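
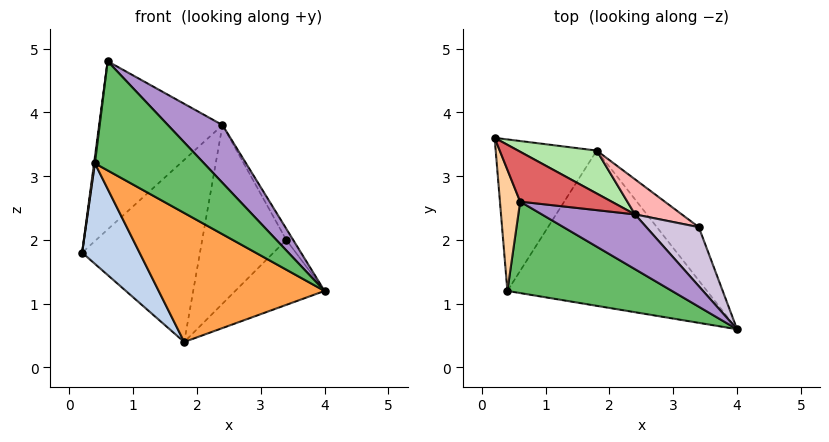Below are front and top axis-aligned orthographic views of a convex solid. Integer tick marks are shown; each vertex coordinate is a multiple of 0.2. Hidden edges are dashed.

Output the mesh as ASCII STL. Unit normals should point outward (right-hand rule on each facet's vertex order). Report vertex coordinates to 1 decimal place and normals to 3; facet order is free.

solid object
 facet normal 0.772 0.491 -0.404
  outer loop
   vertex 3.4 2.2 2.0
   vertex 4.0 0.6 1.2
   vertex 1.8 3.4 0.4
  endloop
 endfacet
 facet normal -0.624 -0.432 -0.651
  outer loop
   vertex 0.4 1.2 3.2
   vertex 0.2 3.6 1.8
   vertex 1.8 3.4 0.4
  endloop
 endfacet
 facet normal -0.471 -0.564 -0.678
  outer loop
   vertex 0.4 1.2 3.2
   vertex 1.8 3.4 0.4
   vertex 4.0 0.6 1.2
  endloop
 endfacet
 facet normal -0.992 -0.007 0.130
  outer loop
   vertex 0.4 1.2 3.2
   vertex 0.6 2.6 4.8
   vertex 0.2 3.6 1.8
  endloop
 endfacet
 facet normal 0.223 -0.747 0.626
  outer loop
   vertex 0.4 1.2 3.2
   vertex 4.0 0.6 1.2
   vertex 0.6 2.6 4.8
  endloop
 endfacet
 facet normal 0.307 0.926 0.218
  outer loop
   vertex 2.4 2.4 3.8
   vertex 1.8 3.4 0.4
   vertex 0.2 3.6 1.8
  endloop
 endfacet
 facet normal 0.256 0.927 0.275
  outer loop
   vertex 2.4 2.4 3.8
   vertex 0.2 3.6 1.8
   vertex 0.6 2.6 4.8
  endloop
 endfacet
 facet normal 0.477 0.862 0.169
  outer loop
   vertex 2.4 2.4 3.8
   vertex 3.4 2.2 2.0
   vertex 1.8 3.4 0.4
  endloop
 endfacet
 facet normal 0.289 -0.695 0.659
  outer loop
   vertex 2.4 2.4 3.8
   vertex 0.6 2.6 4.8
   vertex 4.0 0.6 1.2
  endloop
 endfacet
 facet normal 0.875 0.090 0.476
  outer loop
   vertex 2.4 2.4 3.8
   vertex 4.0 0.6 1.2
   vertex 3.4 2.2 2.0
  endloop
 endfacet
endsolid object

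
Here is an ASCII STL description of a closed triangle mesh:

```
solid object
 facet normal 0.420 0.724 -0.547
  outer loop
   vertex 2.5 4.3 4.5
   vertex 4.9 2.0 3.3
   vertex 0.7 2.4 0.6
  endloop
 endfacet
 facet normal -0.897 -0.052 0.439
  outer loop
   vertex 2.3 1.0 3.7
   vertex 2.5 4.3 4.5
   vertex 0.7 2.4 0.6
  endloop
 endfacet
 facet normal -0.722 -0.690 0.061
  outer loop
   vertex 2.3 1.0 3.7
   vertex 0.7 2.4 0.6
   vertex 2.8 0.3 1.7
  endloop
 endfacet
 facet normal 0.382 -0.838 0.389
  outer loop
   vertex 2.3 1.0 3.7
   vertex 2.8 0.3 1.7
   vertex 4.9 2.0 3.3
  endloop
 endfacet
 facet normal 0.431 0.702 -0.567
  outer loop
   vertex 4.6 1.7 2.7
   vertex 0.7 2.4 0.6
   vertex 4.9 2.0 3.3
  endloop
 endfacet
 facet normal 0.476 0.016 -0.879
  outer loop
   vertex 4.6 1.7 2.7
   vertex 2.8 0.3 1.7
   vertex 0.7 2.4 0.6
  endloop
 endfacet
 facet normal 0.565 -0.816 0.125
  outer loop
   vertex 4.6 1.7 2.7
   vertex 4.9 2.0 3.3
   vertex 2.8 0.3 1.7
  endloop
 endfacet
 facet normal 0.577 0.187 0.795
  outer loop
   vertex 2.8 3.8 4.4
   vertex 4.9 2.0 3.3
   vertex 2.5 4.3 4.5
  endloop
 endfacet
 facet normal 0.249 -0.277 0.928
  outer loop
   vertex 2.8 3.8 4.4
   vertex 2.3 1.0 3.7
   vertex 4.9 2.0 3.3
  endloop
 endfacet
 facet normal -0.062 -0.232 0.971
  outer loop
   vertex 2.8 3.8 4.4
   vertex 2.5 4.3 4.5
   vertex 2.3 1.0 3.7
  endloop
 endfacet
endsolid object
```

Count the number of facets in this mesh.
10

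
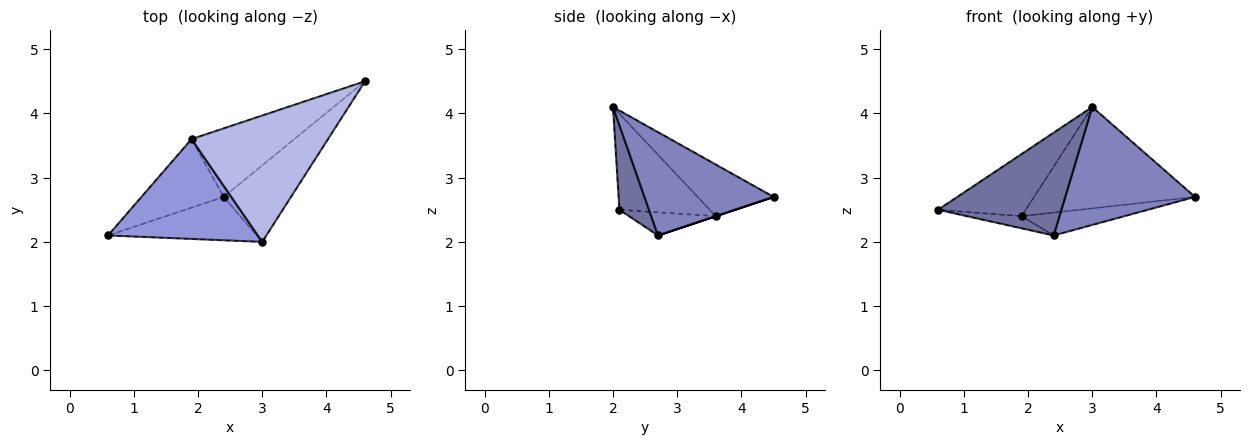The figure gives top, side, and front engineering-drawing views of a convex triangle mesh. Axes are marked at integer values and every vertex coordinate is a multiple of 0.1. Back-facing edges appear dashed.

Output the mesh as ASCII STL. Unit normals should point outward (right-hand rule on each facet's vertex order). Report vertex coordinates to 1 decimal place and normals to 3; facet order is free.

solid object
 facet normal 0.216 -0.900 -0.380
  outer loop
   vertex 2.4 2.7 2.1
   vertex 3.0 2.0 4.1
   vertex 0.6 2.1 2.5
  endloop
 endfacet
 facet normal 0.641 -0.644 -0.418
  outer loop
   vertex 2.4 2.7 2.1
   vertex 4.6 4.5 2.7
   vertex 3.0 2.0 4.1
  endloop
 endfacet
 facet normal -0.478 0.464 0.746
  outer loop
   vertex 1.9 3.6 2.4
   vertex 0.6 2.1 2.5
   vertex 3.0 2.0 4.1
  endloop
 endfacet
 facet normal -0.283 0.600 0.748
  outer loop
   vertex 1.9 3.6 2.4
   vertex 3.0 2.0 4.1
   vertex 4.6 4.5 2.7
  endloop
 endfacet
 facet normal -0.267 0.168 -0.949
  outer loop
   vertex 1.9 3.6 2.4
   vertex 2.4 2.7 2.1
   vertex 0.6 2.1 2.5
  endloop
 endfacet
 facet normal 0.000 0.316 -0.949
  outer loop
   vertex 1.9 3.6 2.4
   vertex 4.6 4.5 2.7
   vertex 2.4 2.7 2.1
  endloop
 endfacet
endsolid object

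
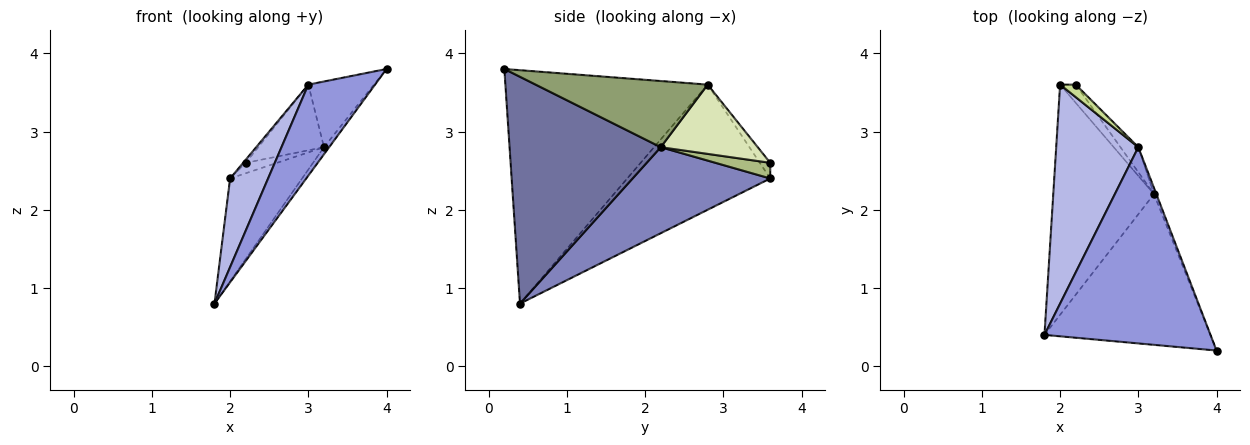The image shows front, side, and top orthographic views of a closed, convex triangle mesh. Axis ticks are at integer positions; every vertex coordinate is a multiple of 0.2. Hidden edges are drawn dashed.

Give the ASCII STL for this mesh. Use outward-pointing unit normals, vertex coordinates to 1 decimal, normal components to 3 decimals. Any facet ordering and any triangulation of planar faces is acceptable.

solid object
 facet normal 0.807 0.028 -0.590
  outer loop
   vertex 3.2 2.2 2.8
   vertex 4.0 0.2 3.8
   vertex 1.8 0.4 0.8
  endloop
 endfacet
 facet normal 0.615 0.322 -0.720
  outer loop
   vertex 3.2 2.2 2.8
   vertex 1.8 0.4 0.8
   vertex 2.0 3.6 2.4
  endloop
 endfacet
 facet normal -0.787 -0.260 0.560
  outer loop
   vertex 3.0 2.8 3.6
   vertex 1.8 0.4 0.8
   vertex 4.0 0.2 3.8
  endloop
 endfacet
 facet normal -0.816 -0.217 0.536
  outer loop
   vertex 3.0 2.8 3.6
   vertex 2.0 3.6 2.4
   vertex 1.8 0.4 0.8
  endloop
 endfacet
 facet normal 0.934 0.356 -0.034
  outer loop
   vertex 3.0 2.8 3.6
   vertex 4.0 0.2 3.8
   vertex 3.2 2.2 2.8
  endloop
 endfacet
 facet normal 0.656 0.375 -0.656
  outer loop
   vertex 2.2 3.6 2.6
   vertex 3.2 2.2 2.8
   vertex 2.0 3.6 2.4
  endloop
 endfacet
 facet normal -0.696 0.174 0.696
  outer loop
   vertex 2.2 3.6 2.6
   vertex 2.0 3.6 2.4
   vertex 3.0 2.8 3.6
  endloop
 endfacet
 facet normal 0.810 0.548 -0.209
  outer loop
   vertex 2.2 3.6 2.6
   vertex 3.0 2.8 3.6
   vertex 3.2 2.2 2.8
  endloop
 endfacet
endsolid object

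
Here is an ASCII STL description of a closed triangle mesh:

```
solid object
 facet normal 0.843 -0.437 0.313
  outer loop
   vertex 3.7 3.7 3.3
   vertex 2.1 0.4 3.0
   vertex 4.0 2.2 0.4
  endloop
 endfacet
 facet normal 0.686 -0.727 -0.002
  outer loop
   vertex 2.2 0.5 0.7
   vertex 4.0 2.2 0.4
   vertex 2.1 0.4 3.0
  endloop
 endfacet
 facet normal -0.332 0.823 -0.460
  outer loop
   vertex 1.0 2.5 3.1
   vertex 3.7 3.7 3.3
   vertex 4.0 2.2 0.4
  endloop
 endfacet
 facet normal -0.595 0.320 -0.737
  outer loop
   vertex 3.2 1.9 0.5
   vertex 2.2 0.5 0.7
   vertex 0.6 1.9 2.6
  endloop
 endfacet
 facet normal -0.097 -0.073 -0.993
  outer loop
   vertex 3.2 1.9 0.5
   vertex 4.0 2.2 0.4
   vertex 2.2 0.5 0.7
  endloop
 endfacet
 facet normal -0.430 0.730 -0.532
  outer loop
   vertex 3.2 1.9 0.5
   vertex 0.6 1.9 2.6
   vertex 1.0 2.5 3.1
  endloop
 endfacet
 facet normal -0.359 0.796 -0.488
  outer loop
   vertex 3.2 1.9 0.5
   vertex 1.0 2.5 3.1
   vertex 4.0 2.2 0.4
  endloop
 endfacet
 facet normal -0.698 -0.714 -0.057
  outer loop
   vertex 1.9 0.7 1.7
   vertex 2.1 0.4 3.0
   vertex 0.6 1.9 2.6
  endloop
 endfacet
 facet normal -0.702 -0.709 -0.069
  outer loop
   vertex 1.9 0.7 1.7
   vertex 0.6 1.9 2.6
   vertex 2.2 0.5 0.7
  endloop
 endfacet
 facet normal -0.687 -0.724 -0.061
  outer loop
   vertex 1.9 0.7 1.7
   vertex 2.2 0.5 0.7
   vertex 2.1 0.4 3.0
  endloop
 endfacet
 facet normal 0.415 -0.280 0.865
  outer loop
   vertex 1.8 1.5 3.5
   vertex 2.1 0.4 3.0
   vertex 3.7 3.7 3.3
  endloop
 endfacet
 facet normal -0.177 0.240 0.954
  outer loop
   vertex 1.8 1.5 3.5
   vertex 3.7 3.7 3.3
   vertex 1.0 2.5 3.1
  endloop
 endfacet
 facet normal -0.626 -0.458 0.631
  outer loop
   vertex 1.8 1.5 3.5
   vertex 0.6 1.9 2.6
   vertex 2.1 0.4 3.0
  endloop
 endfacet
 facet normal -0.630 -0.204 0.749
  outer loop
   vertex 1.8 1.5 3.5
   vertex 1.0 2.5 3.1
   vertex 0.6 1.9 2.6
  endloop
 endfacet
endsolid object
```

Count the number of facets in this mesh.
14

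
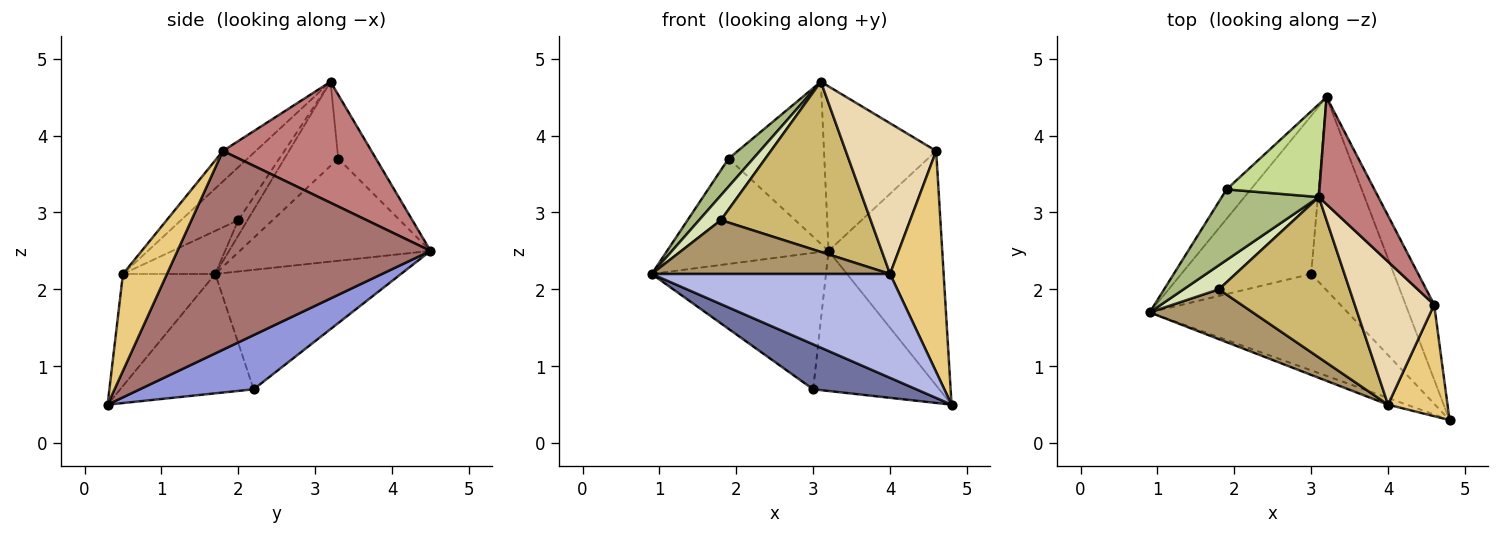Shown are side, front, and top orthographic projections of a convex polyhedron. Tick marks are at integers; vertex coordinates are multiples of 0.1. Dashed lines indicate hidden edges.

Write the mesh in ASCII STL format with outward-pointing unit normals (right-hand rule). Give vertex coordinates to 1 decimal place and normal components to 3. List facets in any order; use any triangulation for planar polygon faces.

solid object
 facet normal -0.480 -0.371 -0.795
  outer loop
   vertex 3.0 2.2 0.7
   vertex 4.8 0.3 0.5
   vertex 0.9 1.7 2.2
  endloop
 endfacet
 facet normal -0.571 0.536 -0.621
  outer loop
   vertex 3.0 2.2 0.7
   vertex 0.9 1.7 2.2
   vertex 3.2 4.5 2.5
  endloop
 endfacet
 facet normal 0.468 0.519 -0.715
  outer loop
   vertex 3.0 2.2 0.7
   vertex 3.2 4.5 2.5
   vertex 4.8 0.3 0.5
  endloop
 endfacet
 facet normal -0.360 -0.931 -0.060
  outer loop
   vertex 4.0 0.5 2.2
   vertex 0.9 1.7 2.2
   vertex 4.8 0.3 0.5
  endloop
 endfacet
 facet normal -0.751 0.636 -0.178
  outer loop
   vertex 1.9 3.3 3.7
   vertex 3.2 4.5 2.5
   vertex 0.9 1.7 2.2
  endloop
 endfacet
 facet normal -0.627 -0.287 0.724
  outer loop
   vertex 1.9 3.3 3.7
   vertex 0.9 1.7 2.2
   vertex 3.1 3.2 4.7
  endloop
 endfacet
 facet normal -0.324 0.821 0.470
  outer loop
   vertex 1.9 3.3 3.7
   vertex 3.1 3.2 4.7
   vertex 3.2 4.5 2.5
  endloop
 endfacet
 facet normal -0.290 -0.686 0.667
  outer loop
   vertex 1.8 2.0 2.9
   vertex 3.1 3.2 4.7
   vertex 0.9 1.7 2.2
  endloop
 endfacet
 facet normal -0.273 -0.706 0.654
  outer loop
   vertex 1.8 2.0 2.9
   vertex 0.9 1.7 2.2
   vertex 4.0 0.5 2.2
  endloop
 endfacet
 facet normal -0.268 -0.701 0.661
  outer loop
   vertex 1.8 2.0 2.9
   vertex 4.0 0.5 2.2
   vertex 3.1 3.2 4.7
  endloop
 endfacet
 facet normal 0.592 -0.720 0.363
  outer loop
   vertex 4.6 1.8 3.8
   vertex 4.0 0.5 2.2
   vertex 4.8 0.3 0.5
  endloop
 endfacet
 facet normal -0.255 -0.701 0.666
  outer loop
   vertex 4.6 1.8 3.8
   vertex 3.1 3.2 4.7
   vertex 4.0 0.5 2.2
  endloop
 endfacet
 facet normal 0.904 0.406 -0.130
  outer loop
   vertex 4.6 1.8 3.8
   vertex 4.8 0.3 0.5
   vertex 3.2 4.5 2.5
  endloop
 endfacet
 facet normal 0.743 0.561 0.365
  outer loop
   vertex 4.6 1.8 3.8
   vertex 3.2 4.5 2.5
   vertex 3.1 3.2 4.7
  endloop
 endfacet
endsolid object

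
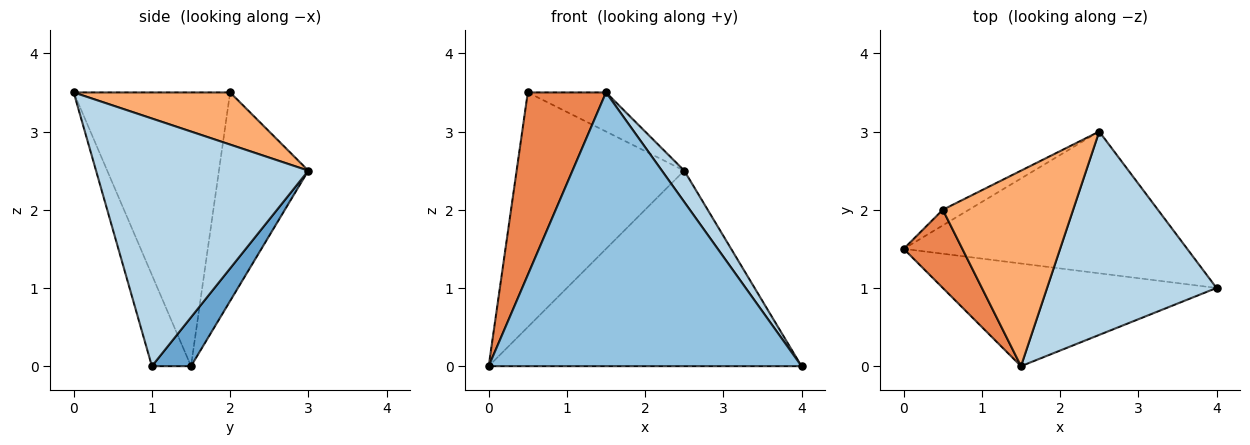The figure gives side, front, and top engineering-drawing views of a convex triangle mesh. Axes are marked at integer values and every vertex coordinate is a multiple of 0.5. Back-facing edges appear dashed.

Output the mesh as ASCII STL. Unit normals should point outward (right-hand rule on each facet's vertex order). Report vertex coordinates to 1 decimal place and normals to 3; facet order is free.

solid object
 facet normal 0.101 0.805 -0.584
  outer loop
   vertex 2.5 3.0 2.5
   vertex 4.0 1.0 0.0
   vertex 0.0 1.5 0.0
  endloop
 endfacet
 facet normal -0.116 -0.930 -0.349
  outer loop
   vertex 1.5 0.0 3.5
   vertex 0.0 1.5 0.0
   vertex 4.0 1.0 0.0
  endloop
 endfacet
 facet normal 0.822 -0.087 0.563
  outer loop
   vertex 1.5 0.0 3.5
   vertex 4.0 1.0 0.0
   vertex 2.5 3.0 2.5
  endloop
 endfacet
 facet normal -0.470 0.881 -0.059
  outer loop
   vertex 0.5 2.0 3.5
   vertex 2.5 3.0 2.5
   vertex 0.0 1.5 0.0
  endloop
 endfacet
 facet normal -0.878 -0.439 0.188
  outer loop
   vertex 0.5 2.0 3.5
   vertex 0.0 1.5 0.0
   vertex 1.5 0.0 3.5
  endloop
 endfacet
 facet normal 0.365 0.183 0.913
  outer loop
   vertex 0.5 2.0 3.5
   vertex 1.5 0.0 3.5
   vertex 2.5 3.0 2.5
  endloop
 endfacet
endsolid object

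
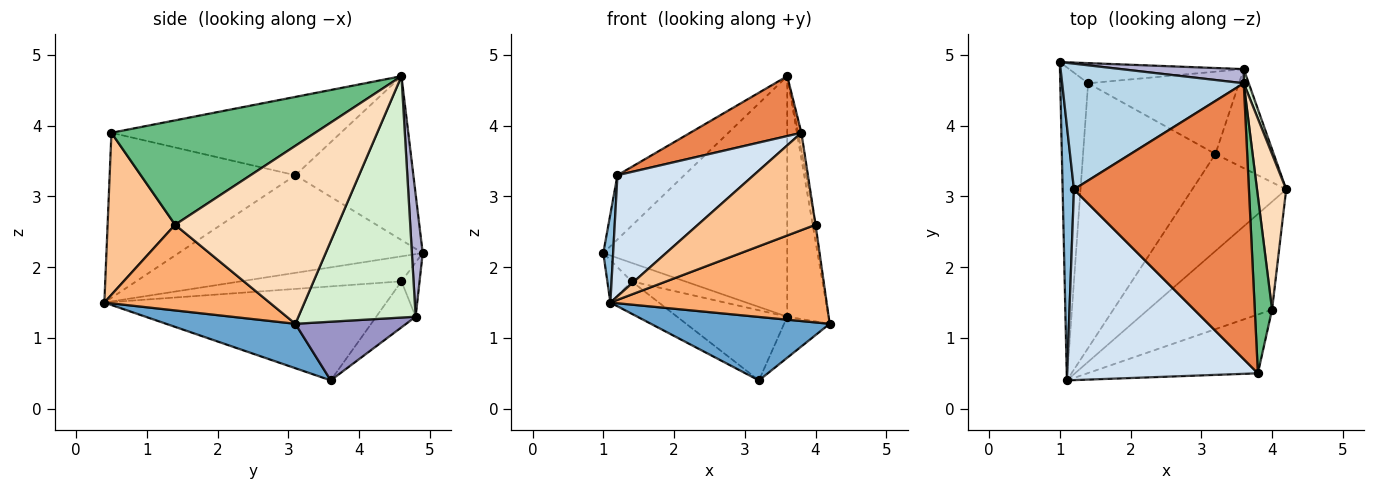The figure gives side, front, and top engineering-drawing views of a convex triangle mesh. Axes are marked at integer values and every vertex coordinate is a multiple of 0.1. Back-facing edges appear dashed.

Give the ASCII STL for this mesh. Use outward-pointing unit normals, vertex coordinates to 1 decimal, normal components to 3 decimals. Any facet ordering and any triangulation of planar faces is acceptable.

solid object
 facet normal 0.368 -0.509 -0.778
  outer loop
   vertex 3.2 3.6 0.4
   vertex 4.2 3.1 1.2
   vertex 1.1 0.4 1.5
  endloop
 endfacet
 facet normal -0.993 -0.040 0.115
  outer loop
   vertex 1.2 3.1 3.3
   vertex 1.0 4.9 2.2
   vertex 1.1 0.4 1.5
  endloop
 endfacet
 facet normal -0.626 0.355 0.694
  outer loop
   vertex 1.2 3.1 3.3
   vertex 3.6 4.6 4.7
   vertex 1.0 4.9 2.2
  endloop
 endfacet
 facet normal -0.590 -0.433 0.682
  outer loop
   vertex 1.2 3.1 3.3
   vertex 1.1 0.4 1.5
   vertex 3.8 0.5 3.9
  endloop
 endfacet
 facet normal -0.401 -0.194 0.895
  outer loop
   vertex 1.2 3.1 3.3
   vertex 3.8 0.5 3.9
   vertex 3.6 4.6 4.7
  endloop
 endfacet
 facet normal 0.456 -0.597 -0.660
  outer loop
   vertex 4.0 1.4 2.6
   vertex 1.1 0.4 1.5
   vertex 4.2 3.1 1.2
  endloop
 endfacet
 facet normal 0.441 -0.768 -0.464
  outer loop
   vertex 4.0 1.4 2.6
   vertex 3.8 0.5 3.9
   vertex 1.1 0.4 1.5
  endloop
 endfacet
 facet normal 0.987 0.017 0.162
  outer loop
   vertex 4.0 1.4 2.6
   vertex 4.2 3.1 1.2
   vertex 3.6 4.6 4.7
  endloop
 endfacet
 facet normal 0.986 0.016 0.163
  outer loop
   vertex 4.0 1.4 2.6
   vertex 3.6 4.6 4.7
   vertex 3.8 0.5 3.9
  endloop
 endfacet
 facet normal -0.665 0.100 -0.740
  outer loop
   vertex 1.4 4.6 1.8
   vertex 1.1 0.4 1.5
   vertex 1.0 4.9 2.2
  endloop
 endfacet
 facet normal -0.576 0.099 -0.811
  outer loop
   vertex 1.4 4.6 1.8
   vertex 3.2 3.6 0.4
   vertex 1.1 0.4 1.5
  endloop
 endfacet
 facet normal 0.943 0.332 0.020
  outer loop
   vertex 3.6 4.8 1.3
   vertex 3.6 4.6 4.7
   vertex 4.2 3.1 1.2
  endloop
 endfacet
 facet normal 0.681 0.280 -0.676
  outer loop
   vertex 3.6 4.8 1.3
   vertex 4.2 3.1 1.2
   vertex 3.2 3.6 0.4
  endloop
 endfacet
 facet normal 0.059 0.997 0.059
  outer loop
   vertex 3.6 4.8 1.3
   vertex 1.0 4.9 2.2
   vertex 3.6 4.6 4.7
  endloop
 endfacet
 facet normal -0.223 0.660 -0.718
  outer loop
   vertex 3.6 4.8 1.3
   vertex 1.4 4.6 1.8
   vertex 1.0 4.9 2.2
  endloop
 endfacet
 facet normal -0.226 0.632 -0.742
  outer loop
   vertex 3.6 4.8 1.3
   vertex 3.2 3.6 0.4
   vertex 1.4 4.6 1.8
  endloop
 endfacet
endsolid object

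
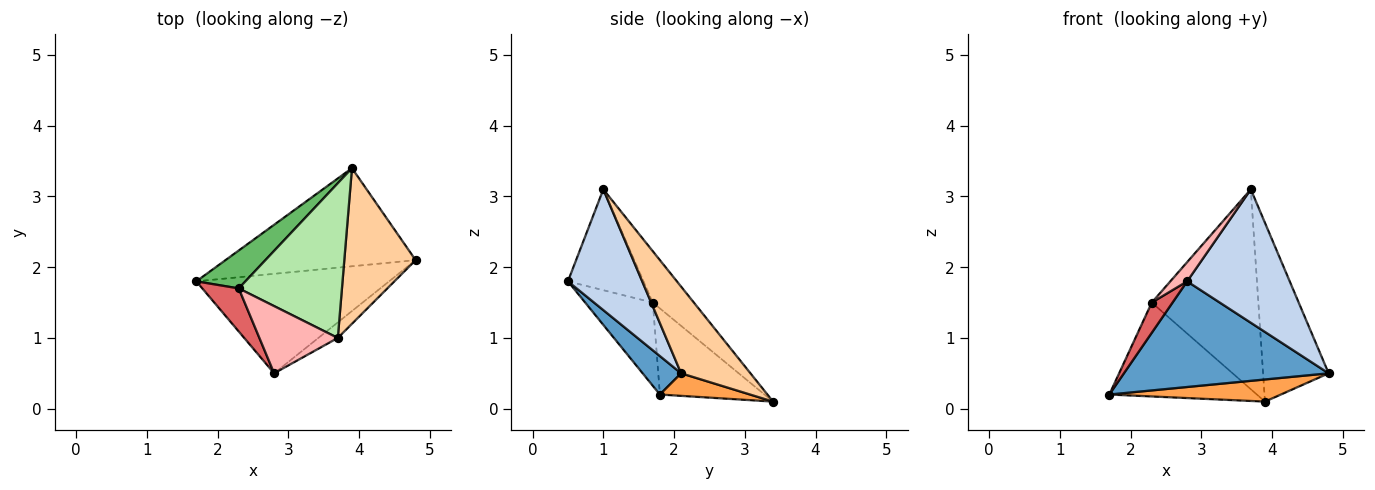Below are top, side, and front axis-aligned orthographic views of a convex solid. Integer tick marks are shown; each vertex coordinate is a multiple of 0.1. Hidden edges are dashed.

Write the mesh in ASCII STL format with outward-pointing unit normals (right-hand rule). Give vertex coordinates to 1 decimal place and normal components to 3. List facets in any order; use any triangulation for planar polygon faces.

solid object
 facet normal 0.136 -0.721 -0.679
  outer loop
   vertex 2.8 0.5 1.8
   vertex 1.7 1.8 0.2
   vertex 4.8 2.1 0.5
  endloop
 endfacet
 facet normal 0.584 -0.806 -0.094
  outer loop
   vertex 3.7 1.0 3.1
   vertex 2.8 0.5 1.8
   vertex 4.8 2.1 0.5
  endloop
 endfacet
 facet normal 0.115 -0.219 -0.969
  outer loop
   vertex 3.9 3.4 0.1
   vertex 4.8 2.1 0.5
   vertex 1.7 1.8 0.2
  endloop
 endfacet
 facet normal 0.624 0.590 0.513
  outer loop
   vertex 3.9 3.4 0.1
   vertex 3.7 1.0 3.1
   vertex 4.8 2.1 0.5
  endloop
 endfacet
 facet normal -0.549 0.775 0.313
  outer loop
   vertex 2.3 1.7 1.5
   vertex 3.9 3.4 0.1
   vertex 1.7 1.8 0.2
  endloop
 endfacet
 facet normal -0.291 0.756 0.586
  outer loop
   vertex 2.3 1.7 1.5
   vertex 3.7 1.0 3.1
   vertex 3.9 3.4 0.1
  endloop
 endfacet
 facet normal -0.882 -0.271 0.386
  outer loop
   vertex 2.3 1.7 1.5
   vertex 1.7 1.8 0.2
   vertex 2.8 0.5 1.8
  endloop
 endfacet
 facet normal -0.777 -0.173 0.605
  outer loop
   vertex 2.3 1.7 1.5
   vertex 2.8 0.5 1.8
   vertex 3.7 1.0 3.1
  endloop
 endfacet
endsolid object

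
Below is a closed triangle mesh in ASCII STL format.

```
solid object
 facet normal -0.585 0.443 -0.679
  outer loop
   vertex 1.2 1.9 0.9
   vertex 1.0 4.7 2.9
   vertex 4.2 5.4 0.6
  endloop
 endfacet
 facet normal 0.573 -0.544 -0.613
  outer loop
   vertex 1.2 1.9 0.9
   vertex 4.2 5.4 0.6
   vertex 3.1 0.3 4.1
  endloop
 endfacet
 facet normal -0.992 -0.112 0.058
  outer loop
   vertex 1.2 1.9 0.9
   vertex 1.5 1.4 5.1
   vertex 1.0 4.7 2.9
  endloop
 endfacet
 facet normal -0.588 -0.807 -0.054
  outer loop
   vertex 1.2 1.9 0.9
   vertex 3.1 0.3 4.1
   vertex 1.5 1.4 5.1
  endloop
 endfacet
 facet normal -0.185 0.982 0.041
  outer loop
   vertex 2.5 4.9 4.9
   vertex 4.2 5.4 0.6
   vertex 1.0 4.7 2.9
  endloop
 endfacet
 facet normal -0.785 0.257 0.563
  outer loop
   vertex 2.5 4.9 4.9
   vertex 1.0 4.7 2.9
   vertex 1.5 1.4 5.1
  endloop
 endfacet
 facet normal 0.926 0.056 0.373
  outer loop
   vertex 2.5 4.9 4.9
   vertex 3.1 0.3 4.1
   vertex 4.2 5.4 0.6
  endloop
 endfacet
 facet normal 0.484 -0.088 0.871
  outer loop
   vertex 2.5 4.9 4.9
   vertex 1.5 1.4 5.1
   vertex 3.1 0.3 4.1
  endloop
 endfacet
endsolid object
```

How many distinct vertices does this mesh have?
6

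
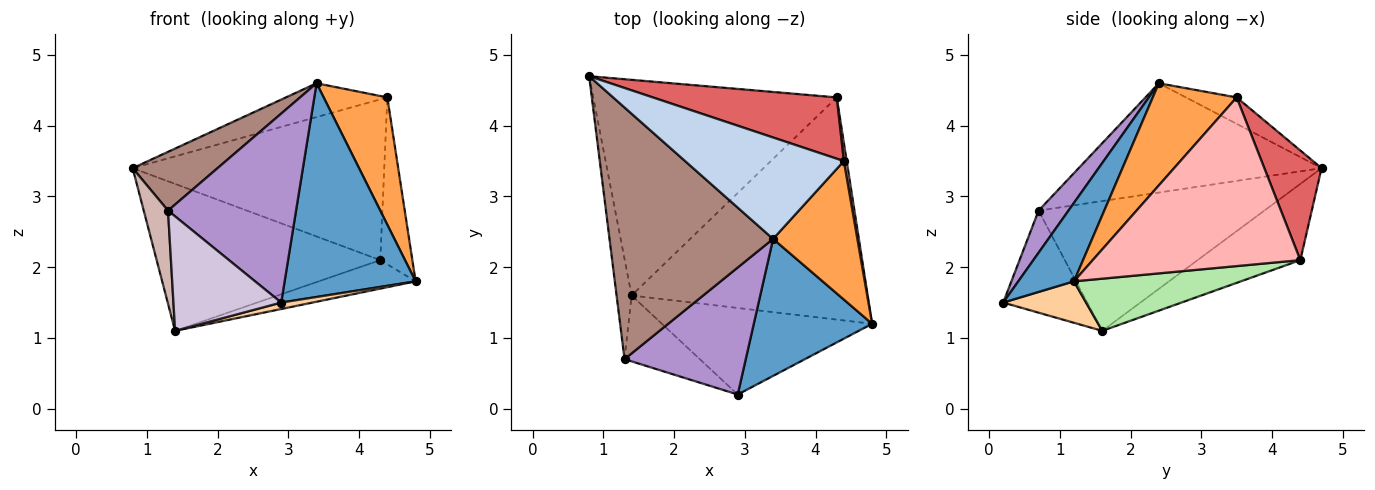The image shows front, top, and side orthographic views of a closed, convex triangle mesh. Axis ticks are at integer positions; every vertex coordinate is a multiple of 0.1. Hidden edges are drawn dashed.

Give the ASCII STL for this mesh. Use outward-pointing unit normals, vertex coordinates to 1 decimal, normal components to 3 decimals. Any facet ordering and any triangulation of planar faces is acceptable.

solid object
 facet normal 0.337 -0.793 0.508
  outer loop
   vertex 3.4 2.4 4.6
   vertex 2.9 0.2 1.5
   vertex 4.8 1.2 1.8
  endloop
 endfacet
 facet normal -0.156 0.312 0.937
  outer loop
   vertex 4.4 3.5 4.4
   vertex 0.8 4.7 3.4
   vertex 3.4 2.4 4.6
  endloop
 endfacet
 facet normal 0.666 -0.505 0.549
  outer loop
   vertex 4.4 3.5 4.4
   vertex 3.4 2.4 4.6
   vertex 4.8 1.2 1.8
  endloop
 endfacet
 facet normal 0.193 -0.073 -0.979
  outer loop
   vertex 1.4 1.6 1.1
   vertex 4.8 1.2 1.8
   vertex 2.9 0.2 1.5
  endloop
 endfacet
 facet normal -0.250 0.545 -0.800
  outer loop
   vertex 4.3 4.4 2.1
   vertex 1.4 1.6 1.1
   vertex 0.8 4.7 3.4
  endloop
 endfacet
 facet normal 0.214 0.124 -0.969
  outer loop
   vertex 4.3 4.4 2.1
   vertex 4.8 1.2 1.8
   vertex 1.4 1.6 1.1
  endloop
 endfacet
 facet normal 0.208 0.914 0.349
  outer loop
   vertex 4.3 4.4 2.1
   vertex 0.8 4.7 3.4
   vertex 4.4 3.5 4.4
  endloop
 endfacet
 facet normal 0.988 0.153 0.017
  outer loop
   vertex 4.3 4.4 2.1
   vertex 4.4 3.5 4.4
   vertex 4.8 1.2 1.8
  endloop
 endfacet
 facet normal 0.190 -0.815 0.548
  outer loop
   vertex 1.3 0.7 2.8
   vertex 2.9 0.2 1.5
   vertex 3.4 2.4 4.6
  endloop
 endfacet
 facet normal -0.560 -0.718 -0.413
  outer loop
   vertex 1.3 0.7 2.8
   vertex 1.4 1.6 1.1
   vertex 2.9 0.2 1.5
  endloop
 endfacet
 facet normal -0.545 -0.191 0.816
  outer loop
   vertex 1.3 0.7 2.8
   vertex 3.4 2.4 4.6
   vertex 0.8 4.7 3.4
  endloop
 endfacet
 facet normal -0.988 -0.106 -0.114
  outer loop
   vertex 1.3 0.7 2.8
   vertex 0.8 4.7 3.4
   vertex 1.4 1.6 1.1
  endloop
 endfacet
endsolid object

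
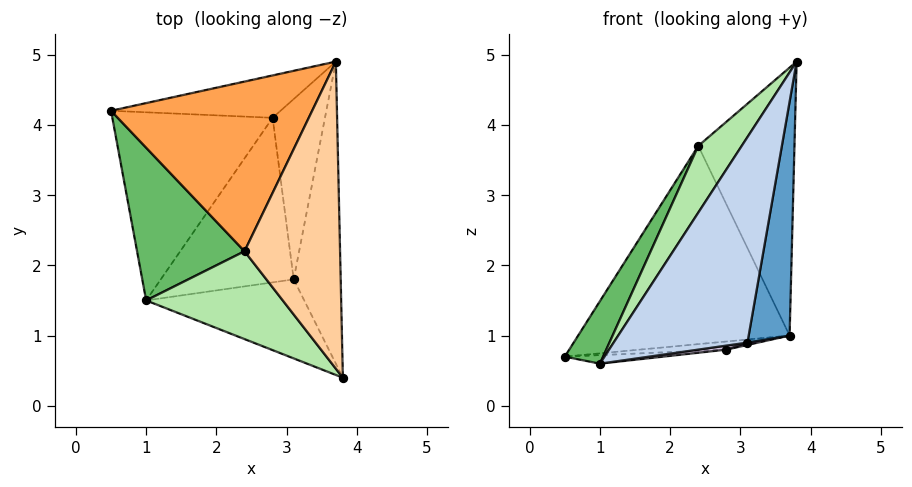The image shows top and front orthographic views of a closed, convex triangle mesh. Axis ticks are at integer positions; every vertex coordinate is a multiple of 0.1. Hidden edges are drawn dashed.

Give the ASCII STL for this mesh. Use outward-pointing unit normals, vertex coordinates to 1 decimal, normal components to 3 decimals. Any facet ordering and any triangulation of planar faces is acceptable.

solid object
 facet normal 0.957 -0.178 -0.230
  outer loop
   vertex 3.1 1.8 0.9
   vertex 3.7 4.9 1.0
   vertex 3.8 0.4 4.9
  endloop
 endfacet
 facet normal 0.182 -0.918 -0.353
  outer loop
   vertex 3.1 1.8 0.9
   vertex 3.8 0.4 4.9
   vertex 1.0 1.5 0.6
  endloop
 endfacet
 facet normal -0.222 0.741 0.634
  outer loop
   vertex 2.4 2.2 3.7
   vertex 3.7 4.9 1.0
   vertex 0.5 4.2 0.7
  endloop
 endfacet
 facet normal 0.196 0.645 0.739
  outer loop
   vertex 2.4 2.2 3.7
   vertex 3.8 0.4 4.9
   vertex 3.7 4.9 1.0
  endloop
 endfacet
 facet normal -0.881 -0.179 0.438
  outer loop
   vertex 2.4 2.2 3.7
   vertex 0.5 4.2 0.7
   vertex 1.0 1.5 0.6
  endloop
 endfacet
 facet normal -0.825 -0.342 0.450
  outer loop
   vertex 2.4 2.2 3.7
   vertex 1.0 1.5 0.6
   vertex 3.8 0.4 4.9
  endloop
 endfacet
 facet normal 0.051 0.188 -0.981
  outer loop
   vertex 2.8 4.1 0.8
   vertex 0.5 4.2 0.7
   vertex 3.7 4.9 1.0
  endloop
 endfacet
 facet normal 0.045 0.045 -0.998
  outer loop
   vertex 2.8 4.1 0.8
   vertex 1.0 1.5 0.6
   vertex 0.5 4.2 0.7
  endloop
 endfacet
 facet normal 0.228 -0.013 -0.974
  outer loop
   vertex 2.8 4.1 0.8
   vertex 3.7 4.9 1.0
   vertex 3.1 1.8 0.9
  endloop
 endfacet
 facet normal 0.145 -0.024 -0.989
  outer loop
   vertex 2.8 4.1 0.8
   vertex 3.1 1.8 0.9
   vertex 1.0 1.5 0.6
  endloop
 endfacet
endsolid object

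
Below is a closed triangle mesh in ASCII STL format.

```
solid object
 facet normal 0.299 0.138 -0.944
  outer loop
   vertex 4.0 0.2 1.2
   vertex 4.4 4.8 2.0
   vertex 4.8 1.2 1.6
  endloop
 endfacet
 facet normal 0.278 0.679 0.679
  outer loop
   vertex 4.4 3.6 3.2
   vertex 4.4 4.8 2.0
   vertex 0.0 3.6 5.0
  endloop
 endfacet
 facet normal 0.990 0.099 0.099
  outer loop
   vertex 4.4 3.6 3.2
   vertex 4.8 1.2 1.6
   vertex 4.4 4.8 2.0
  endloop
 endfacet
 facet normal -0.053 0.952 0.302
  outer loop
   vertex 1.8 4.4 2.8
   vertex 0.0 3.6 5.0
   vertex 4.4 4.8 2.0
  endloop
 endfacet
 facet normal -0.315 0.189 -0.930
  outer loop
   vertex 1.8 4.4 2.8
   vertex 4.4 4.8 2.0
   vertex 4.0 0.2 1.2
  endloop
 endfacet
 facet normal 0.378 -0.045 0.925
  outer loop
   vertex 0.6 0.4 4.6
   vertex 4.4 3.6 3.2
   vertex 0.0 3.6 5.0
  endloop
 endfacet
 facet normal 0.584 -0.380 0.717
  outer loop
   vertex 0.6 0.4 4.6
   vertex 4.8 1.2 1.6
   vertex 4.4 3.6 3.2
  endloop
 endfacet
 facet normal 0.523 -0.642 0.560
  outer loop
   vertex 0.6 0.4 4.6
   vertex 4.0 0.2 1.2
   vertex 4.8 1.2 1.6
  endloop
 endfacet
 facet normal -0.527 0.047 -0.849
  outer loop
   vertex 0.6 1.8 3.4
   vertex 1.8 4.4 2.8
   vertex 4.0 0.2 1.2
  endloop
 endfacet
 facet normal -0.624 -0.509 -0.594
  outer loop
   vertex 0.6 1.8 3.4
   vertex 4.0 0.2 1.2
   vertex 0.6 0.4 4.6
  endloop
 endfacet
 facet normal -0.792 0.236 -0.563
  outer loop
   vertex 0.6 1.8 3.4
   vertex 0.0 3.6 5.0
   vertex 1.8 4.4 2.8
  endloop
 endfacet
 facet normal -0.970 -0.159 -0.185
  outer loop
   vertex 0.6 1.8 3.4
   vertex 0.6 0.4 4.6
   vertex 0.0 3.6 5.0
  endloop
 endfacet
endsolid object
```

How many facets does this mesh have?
12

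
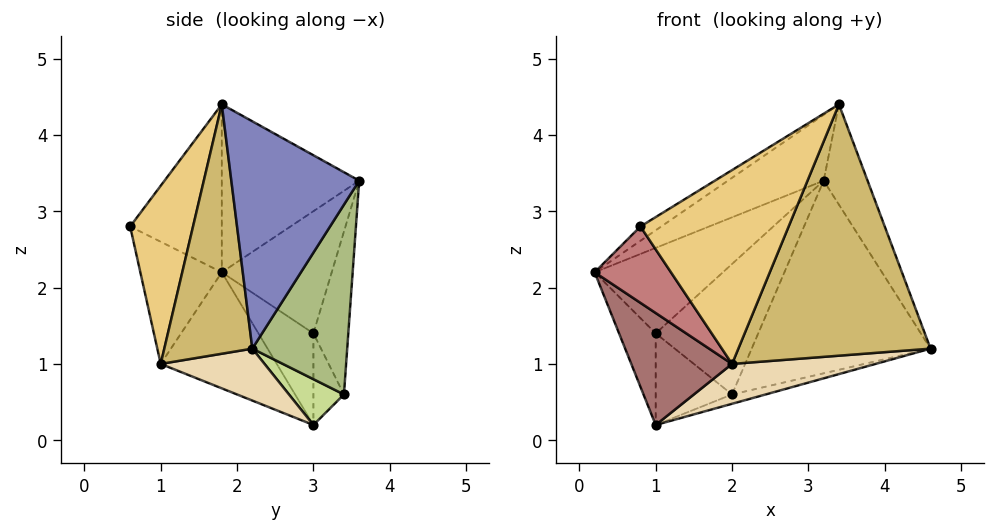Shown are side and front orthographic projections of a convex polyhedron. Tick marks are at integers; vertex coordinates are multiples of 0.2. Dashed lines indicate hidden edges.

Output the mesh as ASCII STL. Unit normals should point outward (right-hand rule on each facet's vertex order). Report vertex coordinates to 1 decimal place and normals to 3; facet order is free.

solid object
 facet normal -0.527 0.367 0.766
  outer loop
   vertex 3.4 1.8 4.4
   vertex 3.2 3.6 3.4
   vertex 0.2 1.8 2.2
  endloop
 endfacet
 facet normal 0.880 0.302 0.368
  outer loop
   vertex 3.4 1.8 4.4
   vertex 4.6 2.2 1.2
   vertex 3.2 3.6 3.4
  endloop
 endfacet
 facet normal -0.562 0.128 0.817
  outer loop
   vertex 0.8 0.6 2.8
   vertex 3.4 1.8 4.4
   vertex 0.2 1.8 2.2
  endloop
 endfacet
 facet normal -0.585 0.682 0.439
  outer loop
   vertex 1.0 3.0 1.4
   vertex 0.2 1.8 2.2
   vertex 3.2 3.6 3.4
  endloop
 endfacet
 facet normal -0.832 0.555 0.000
  outer loop
   vertex 1.0 3.0 1.4
   vertex 1.0 3.0 0.2
   vertex 0.2 1.8 2.2
  endloop
 endfacet
 facet normal 0.453 0.854 -0.255
  outer loop
   vertex 2.0 3.4 0.6
   vertex 3.2 3.6 3.4
   vertex 4.6 2.2 1.2
  endloop
 endfacet
 facet normal 0.301 0.184 -0.936
  outer loop
   vertex 2.0 3.4 0.6
   vertex 4.6 2.2 1.2
   vertex 1.0 3.0 0.2
  endloop
 endfacet
 facet normal -0.321 0.944 0.070
  outer loop
   vertex 2.0 3.4 0.6
   vertex 1.0 3.0 1.4
   vertex 3.2 3.6 3.4
  endloop
 endfacet
 facet normal -0.371 0.928 0.000
  outer loop
   vertex 2.0 3.4 0.6
   vertex 1.0 3.0 0.2
   vertex 1.0 3.0 1.4
  endloop
 endfacet
 facet normal 0.416 -0.908 0.042
  outer loop
   vertex 2.0 1.0 1.0
   vertex 4.6 2.2 1.2
   vertex 3.4 1.8 4.4
  endloop
 endfacet
 facet normal 0.390 -0.919 0.056
  outer loop
   vertex 2.0 1.0 1.0
   vertex 3.4 1.8 4.4
   vertex 0.8 0.6 2.8
  endloop
 endfacet
 facet normal 0.200 -0.276 -0.940
  outer loop
   vertex 2.0 1.0 1.0
   vertex 1.0 3.0 0.2
   vertex 4.6 2.2 1.2
  endloop
 endfacet
 facet normal -0.620 -0.538 -0.571
  outer loop
   vertex 2.0 1.0 1.0
   vertex 0.2 1.8 2.2
   vertex 1.0 3.0 0.2
  endloop
 endfacet
 facet normal -0.615 -0.576 -0.538
  outer loop
   vertex 2.0 1.0 1.0
   vertex 0.8 0.6 2.8
   vertex 0.2 1.8 2.2
  endloop
 endfacet
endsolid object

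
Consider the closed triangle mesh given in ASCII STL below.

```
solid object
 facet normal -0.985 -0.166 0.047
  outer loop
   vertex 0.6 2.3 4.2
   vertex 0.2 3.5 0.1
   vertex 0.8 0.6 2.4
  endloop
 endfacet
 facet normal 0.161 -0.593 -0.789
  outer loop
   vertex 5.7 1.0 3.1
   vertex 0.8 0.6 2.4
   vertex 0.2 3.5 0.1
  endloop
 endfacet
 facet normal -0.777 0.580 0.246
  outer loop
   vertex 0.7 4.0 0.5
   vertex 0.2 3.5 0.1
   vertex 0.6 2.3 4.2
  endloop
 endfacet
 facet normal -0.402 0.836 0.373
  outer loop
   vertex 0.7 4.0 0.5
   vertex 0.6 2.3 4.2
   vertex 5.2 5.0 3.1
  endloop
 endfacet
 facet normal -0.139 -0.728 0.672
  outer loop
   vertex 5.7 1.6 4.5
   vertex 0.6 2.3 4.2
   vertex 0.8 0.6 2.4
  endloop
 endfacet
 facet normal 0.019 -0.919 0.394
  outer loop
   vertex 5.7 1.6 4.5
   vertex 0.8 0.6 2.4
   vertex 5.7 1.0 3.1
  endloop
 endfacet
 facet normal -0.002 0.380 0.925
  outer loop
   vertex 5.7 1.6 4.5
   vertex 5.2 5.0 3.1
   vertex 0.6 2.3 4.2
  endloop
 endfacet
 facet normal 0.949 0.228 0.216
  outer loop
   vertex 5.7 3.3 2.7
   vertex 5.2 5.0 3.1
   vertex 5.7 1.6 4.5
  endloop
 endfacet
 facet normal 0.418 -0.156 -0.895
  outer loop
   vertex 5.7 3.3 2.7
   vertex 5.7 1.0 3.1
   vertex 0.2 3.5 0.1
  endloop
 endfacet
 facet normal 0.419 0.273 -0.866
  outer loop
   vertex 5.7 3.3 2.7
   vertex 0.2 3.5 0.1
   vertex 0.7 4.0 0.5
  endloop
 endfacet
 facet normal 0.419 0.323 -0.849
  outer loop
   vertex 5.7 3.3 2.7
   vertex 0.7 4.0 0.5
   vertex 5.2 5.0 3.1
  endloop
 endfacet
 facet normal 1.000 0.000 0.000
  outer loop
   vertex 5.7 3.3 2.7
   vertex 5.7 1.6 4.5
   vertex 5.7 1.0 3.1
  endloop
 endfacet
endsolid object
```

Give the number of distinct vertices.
8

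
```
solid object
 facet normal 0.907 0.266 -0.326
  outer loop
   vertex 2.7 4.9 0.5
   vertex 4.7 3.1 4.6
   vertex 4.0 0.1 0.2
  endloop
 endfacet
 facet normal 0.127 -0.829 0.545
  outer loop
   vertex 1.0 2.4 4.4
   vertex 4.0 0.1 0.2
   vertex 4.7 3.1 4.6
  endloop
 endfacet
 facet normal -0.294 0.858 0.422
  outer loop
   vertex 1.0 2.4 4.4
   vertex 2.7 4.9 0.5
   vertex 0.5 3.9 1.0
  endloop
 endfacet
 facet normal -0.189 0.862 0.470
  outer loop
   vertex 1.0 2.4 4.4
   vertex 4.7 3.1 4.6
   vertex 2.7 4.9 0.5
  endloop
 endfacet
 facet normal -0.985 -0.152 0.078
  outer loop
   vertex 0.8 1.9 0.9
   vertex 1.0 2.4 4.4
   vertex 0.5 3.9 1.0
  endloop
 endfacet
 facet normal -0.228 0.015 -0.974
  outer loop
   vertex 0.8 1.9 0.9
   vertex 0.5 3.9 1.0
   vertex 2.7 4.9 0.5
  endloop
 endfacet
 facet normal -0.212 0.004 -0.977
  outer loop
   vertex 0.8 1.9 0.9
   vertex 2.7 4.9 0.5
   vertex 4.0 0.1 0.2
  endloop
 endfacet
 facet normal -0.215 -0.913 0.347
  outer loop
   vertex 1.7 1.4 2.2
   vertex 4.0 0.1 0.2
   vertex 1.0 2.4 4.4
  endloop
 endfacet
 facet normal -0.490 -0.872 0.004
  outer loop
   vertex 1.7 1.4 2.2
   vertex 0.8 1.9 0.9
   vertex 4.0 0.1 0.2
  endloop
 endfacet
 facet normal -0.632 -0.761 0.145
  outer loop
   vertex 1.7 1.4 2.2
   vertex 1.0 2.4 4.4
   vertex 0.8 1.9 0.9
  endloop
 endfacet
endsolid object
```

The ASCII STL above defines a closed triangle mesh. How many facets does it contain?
10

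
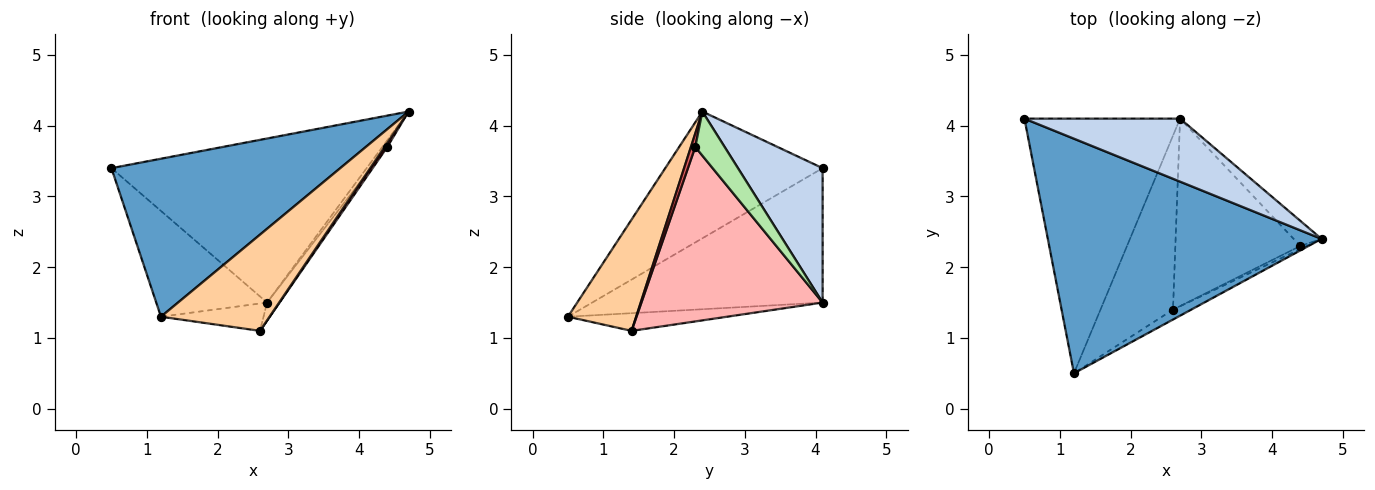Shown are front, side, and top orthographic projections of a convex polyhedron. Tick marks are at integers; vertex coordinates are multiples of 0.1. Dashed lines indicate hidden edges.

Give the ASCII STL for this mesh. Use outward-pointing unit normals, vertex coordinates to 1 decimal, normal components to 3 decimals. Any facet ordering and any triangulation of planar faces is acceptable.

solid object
 facet normal -0.359 -0.521 0.774
  outer loop
   vertex 1.2 0.5 1.3
   vertex 4.7 2.4 4.2
   vertex 0.5 4.1 3.4
  endloop
 endfacet
 facet normal 0.296 0.892 0.342
  outer loop
   vertex 2.7 4.1 1.5
   vertex 0.5 4.1 3.4
   vertex 4.7 2.4 4.2
  endloop
 endfacet
 facet normal -0.624 0.300 -0.722
  outer loop
   vertex 2.7 4.1 1.5
   vertex 1.2 0.5 1.3
   vertex 0.5 4.1 3.4
  endloop
 endfacet
 facet normal 0.530 -0.844 -0.087
  outer loop
   vertex 2.6 1.4 1.1
   vertex 4.7 2.4 4.2
   vertex 1.2 0.5 1.3
  endloop
 endfacet
 facet normal -0.234 0.151 -0.960
  outer loop
   vertex 2.6 1.4 1.1
   vertex 1.2 0.5 1.3
   vertex 2.7 4.1 1.5
  endloop
 endfacet
 facet normal 0.836 0.142 -0.530
  outer loop
   vertex 4.4 2.3 3.7
   vertex 2.7 4.1 1.5
   vertex 4.7 2.4 4.2
  endloop
 endfacet
 facet normal 0.785 -0.496 -0.372
  outer loop
   vertex 4.4 2.3 3.7
   vertex 4.7 2.4 4.2
   vertex 2.6 1.4 1.1
  endloop
 endfacet
 facet normal 0.812 0.056 -0.581
  outer loop
   vertex 4.4 2.3 3.7
   vertex 2.6 1.4 1.1
   vertex 2.7 4.1 1.5
  endloop
 endfacet
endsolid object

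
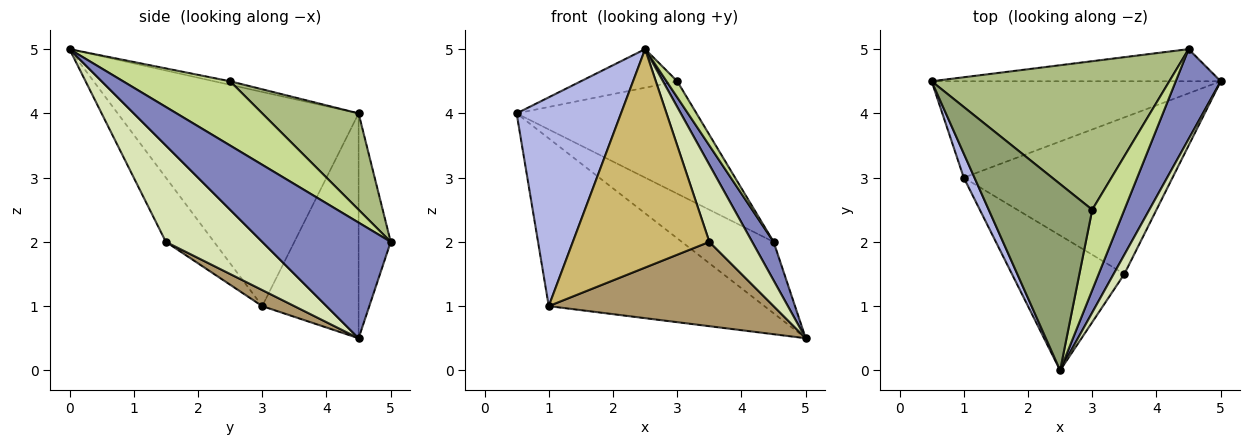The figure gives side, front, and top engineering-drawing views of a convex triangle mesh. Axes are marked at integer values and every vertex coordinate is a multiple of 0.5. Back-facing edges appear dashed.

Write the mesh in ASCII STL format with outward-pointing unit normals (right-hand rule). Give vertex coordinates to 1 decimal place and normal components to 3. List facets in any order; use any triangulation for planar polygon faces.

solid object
 facet normal -0.304 0.869 -0.391
  outer loop
   vertex 4.5 5.0 2.0
   vertex 5.0 4.5 0.5
   vertex 0.5 4.5 4.0
  endloop
 endfacet
 facet normal 0.921 -0.153 0.358
  outer loop
   vertex 4.5 5.0 2.0
   vertex 2.5 0.0 5.0
   vertex 5.0 4.5 0.5
  endloop
 endfacet
 facet normal -0.361 0.809 -0.464
  outer loop
   vertex 1.0 3.0 1.0
   vertex 0.5 4.5 4.0
   vertex 5.0 4.5 0.5
  endloop
 endfacet
 facet normal -0.917 -0.397 0.046
  outer loop
   vertex 1.0 3.0 1.0
   vertex 2.5 0.0 5.0
   vertex 0.5 4.5 4.0
  endloop
 endfacet
 facet normal -0.034 0.202 0.979
  outer loop
   vertex 3.0 2.5 4.5
   vertex 0.5 4.5 4.0
   vertex 2.5 0.0 5.0
  endloop
 endfacet
 facet normal 0.308 0.574 0.759
  outer loop
   vertex 3.0 2.5 4.5
   vertex 4.5 5.0 2.0
   vertex 0.5 4.5 4.0
  endloop
 endfacet
 facet normal 0.891 -0.089 0.445
  outer loop
   vertex 3.0 2.5 4.5
   vertex 2.5 0.0 5.0
   vertex 4.5 5.0 2.0
  endloop
 endfacet
 facet normal 0.909 -0.404 0.101
  outer loop
   vertex 3.5 1.5 2.0
   vertex 5.0 4.5 0.5
   vertex 2.5 0.0 5.0
  endloop
 endfacet
 facet normal 0.068 -0.473 -0.878
  outer loop
   vertex 3.5 1.5 2.0
   vertex 1.0 3.0 1.0
   vertex 5.0 4.5 0.5
  endloop
 endfacet
 facet normal -0.288 -0.815 -0.503
  outer loop
   vertex 3.5 1.5 2.0
   vertex 2.5 0.0 5.0
   vertex 1.0 3.0 1.0
  endloop
 endfacet
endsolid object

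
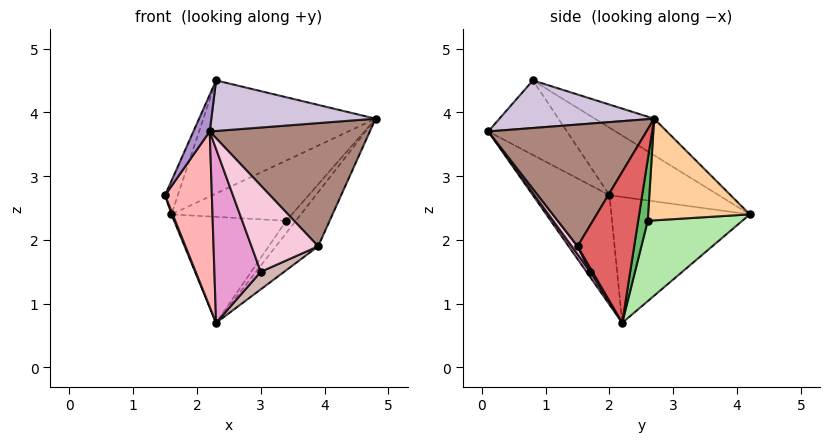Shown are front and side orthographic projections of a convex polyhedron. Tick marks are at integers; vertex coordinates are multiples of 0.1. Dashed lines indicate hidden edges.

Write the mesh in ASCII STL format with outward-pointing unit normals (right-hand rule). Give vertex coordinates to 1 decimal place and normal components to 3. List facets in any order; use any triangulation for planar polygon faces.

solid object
 facet normal -0.928 -0.009 -0.372
  outer loop
   vertex 2.3 2.2 0.7
   vertex 1.5 2.0 2.7
   vertex 1.6 4.2 2.4
  endloop
 endfacet
 facet normal -0.882 0.103 0.460
  outer loop
   vertex 2.3 0.8 4.5
   vertex 1.6 4.2 2.4
   vertex 1.5 2.0 2.7
  endloop
 endfacet
 facet normal -0.169 0.492 0.854
  outer loop
   vertex 2.3 0.8 4.5
   vertex 4.8 2.7 3.9
   vertex 1.6 4.2 2.4
  endloop
 endfacet
 facet normal 0.550 0.652 -0.522
  outer loop
   vertex 3.4 2.6 2.3
   vertex 1.6 4.2 2.4
   vertex 4.8 2.7 3.9
  endloop
 endfacet
 facet normal 0.589 0.589 -0.553
  outer loop
   vertex 3.4 2.6 2.3
   vertex 4.8 2.7 3.9
   vertex 2.3 2.2 0.7
  endloop
 endfacet
 facet normal 0.544 0.646 -0.536
  outer loop
   vertex 3.4 2.6 2.3
   vertex 2.3 2.2 0.7
   vertex 1.6 4.2 2.4
  endloop
 endfacet
 facet normal 0.650 0.486 -0.584
  outer loop
   vertex 3.9 1.5 1.9
   vertex 2.3 2.2 0.7
   vertex 4.8 2.7 3.9
  endloop
 endfacet
 facet normal -0.794 -0.485 -0.366
  outer loop
   vertex 2.2 0.1 3.7
   vertex 1.5 2.0 2.7
   vertex 2.3 2.2 0.7
  endloop
 endfacet
 facet normal -0.938 -0.194 0.287
  outer loop
   vertex 2.2 0.1 3.7
   vertex 2.3 0.8 4.5
   vertex 1.5 2.0 2.7
  endloop
 endfacet
 facet normal 0.600 -0.638 0.483
  outer loop
   vertex 2.2 0.1 3.7
   vertex 4.8 2.7 3.9
   vertex 2.3 0.8 4.5
  endloop
 endfacet
 facet normal 0.699 -0.707 0.110
  outer loop
   vertex 2.2 0.1 3.7
   vertex 3.9 1.5 1.9
   vertex 4.8 2.7 3.9
  endloop
 endfacet
 facet normal 0.074 -0.815 -0.574
  outer loop
   vertex 3.0 1.7 1.5
   vertex 2.3 2.2 0.7
   vertex 3.9 1.5 1.9
  endloop
 endfacet
 facet normal 0.068 -0.818 -0.571
  outer loop
   vertex 3.0 1.7 1.5
   vertex 2.2 0.1 3.7
   vertex 2.3 2.2 0.7
  endloop
 endfacet
 facet normal 0.071 -0.819 -0.570
  outer loop
   vertex 3.0 1.7 1.5
   vertex 3.9 1.5 1.9
   vertex 2.2 0.1 3.7
  endloop
 endfacet
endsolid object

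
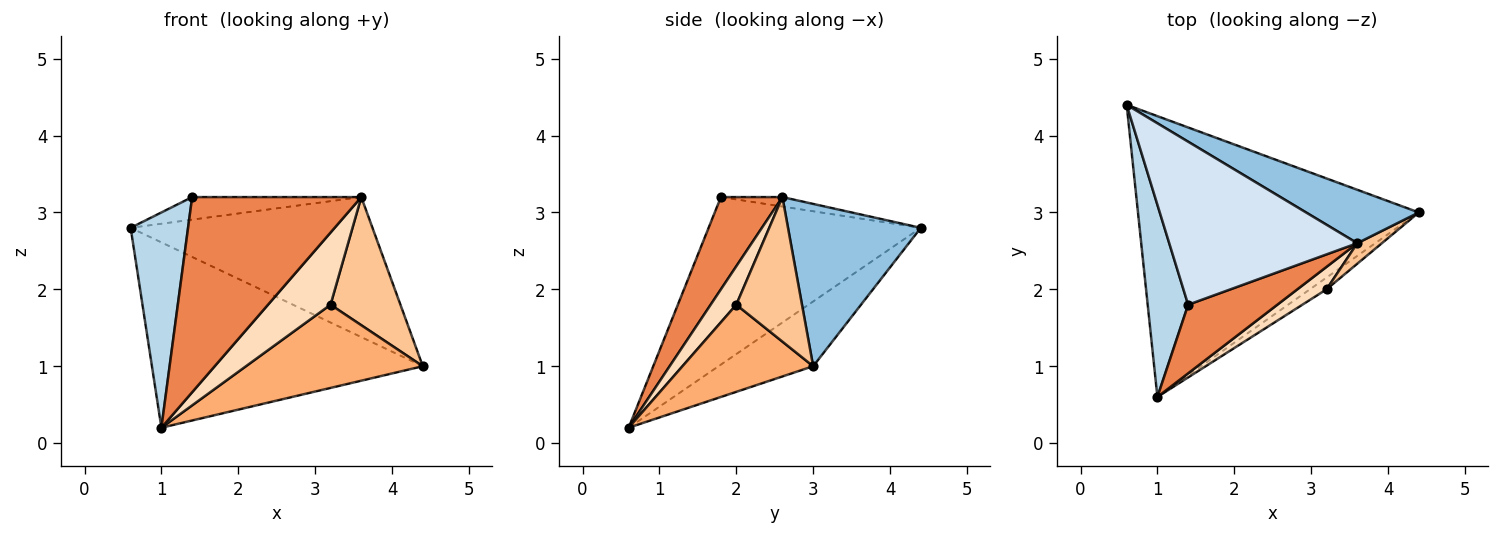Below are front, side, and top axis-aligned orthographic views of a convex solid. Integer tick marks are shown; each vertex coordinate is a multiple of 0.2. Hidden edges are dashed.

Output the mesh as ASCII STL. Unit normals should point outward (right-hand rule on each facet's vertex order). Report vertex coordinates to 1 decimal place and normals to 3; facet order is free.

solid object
 facet normal -0.189 0.541 -0.820
  outer loop
   vertex 1.0 0.6 0.2
   vertex 0.6 4.4 2.8
   vertex 4.4 3.0 1.0
  endloop
 endfacet
 facet normal 0.456 0.831 0.317
  outer loop
   vertex 3.6 2.6 3.2
   vertex 4.4 3.0 1.0
   vertex 0.6 4.4 2.8
  endloop
 endfacet
 facet normal -0.940 -0.254 0.227
  outer loop
   vertex 1.4 1.8 3.2
   vertex 0.6 4.4 2.8
   vertex 1.0 0.6 0.2
  endloop
 endfacet
 facet normal -0.050 0.137 0.989
  outer loop
   vertex 1.4 1.8 3.2
   vertex 3.6 2.6 3.2
   vertex 0.6 4.4 2.8
  endloop
 endfacet
 facet normal 0.324 -0.892 0.314
  outer loop
   vertex 1.4 1.8 3.2
   vertex 1.0 0.6 0.2
   vertex 3.6 2.6 3.2
  endloop
 endfacet
 facet normal 0.591 -0.799 -0.113
  outer loop
   vertex 3.2 2.0 1.8
   vertex 1.0 0.6 0.2
   vertex 4.4 3.0 1.0
  endloop
 endfacet
 facet normal 0.680 -0.724 0.116
  outer loop
   vertex 3.2 2.0 1.8
   vertex 4.4 3.0 1.0
   vertex 3.6 2.6 3.2
  endloop
 endfacet
 facet normal 0.364 -0.889 0.277
  outer loop
   vertex 3.2 2.0 1.8
   vertex 3.6 2.6 3.2
   vertex 1.0 0.6 0.2
  endloop
 endfacet
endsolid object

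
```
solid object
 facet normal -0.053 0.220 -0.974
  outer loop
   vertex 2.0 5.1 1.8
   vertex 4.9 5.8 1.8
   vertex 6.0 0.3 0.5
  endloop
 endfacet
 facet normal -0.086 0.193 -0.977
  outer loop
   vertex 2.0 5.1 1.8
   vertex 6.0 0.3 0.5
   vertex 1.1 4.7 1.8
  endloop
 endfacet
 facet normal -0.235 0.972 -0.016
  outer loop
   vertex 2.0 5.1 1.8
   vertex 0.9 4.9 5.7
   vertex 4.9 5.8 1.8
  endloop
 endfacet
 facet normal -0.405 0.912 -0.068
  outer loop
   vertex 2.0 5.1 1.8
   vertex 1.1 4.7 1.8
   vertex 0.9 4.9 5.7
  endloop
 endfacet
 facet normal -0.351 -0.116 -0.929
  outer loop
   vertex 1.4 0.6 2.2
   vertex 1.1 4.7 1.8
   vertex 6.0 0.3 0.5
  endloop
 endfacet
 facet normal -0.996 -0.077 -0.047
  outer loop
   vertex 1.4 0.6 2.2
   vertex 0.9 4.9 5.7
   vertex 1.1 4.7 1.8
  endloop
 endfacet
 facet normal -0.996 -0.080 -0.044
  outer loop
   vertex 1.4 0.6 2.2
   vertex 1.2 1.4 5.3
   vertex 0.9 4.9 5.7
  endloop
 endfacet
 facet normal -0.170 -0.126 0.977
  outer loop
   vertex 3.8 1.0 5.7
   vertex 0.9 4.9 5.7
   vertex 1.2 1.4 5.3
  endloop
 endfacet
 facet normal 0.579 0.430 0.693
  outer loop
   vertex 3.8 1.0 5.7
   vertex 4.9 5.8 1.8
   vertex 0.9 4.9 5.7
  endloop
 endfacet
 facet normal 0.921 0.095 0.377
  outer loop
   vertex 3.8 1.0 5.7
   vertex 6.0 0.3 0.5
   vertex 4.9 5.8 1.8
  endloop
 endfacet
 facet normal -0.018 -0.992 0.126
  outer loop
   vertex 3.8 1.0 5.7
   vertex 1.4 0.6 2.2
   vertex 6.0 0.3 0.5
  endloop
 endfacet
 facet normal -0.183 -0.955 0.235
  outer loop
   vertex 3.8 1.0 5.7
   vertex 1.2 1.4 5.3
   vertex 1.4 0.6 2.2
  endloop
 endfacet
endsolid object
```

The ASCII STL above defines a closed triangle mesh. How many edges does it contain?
18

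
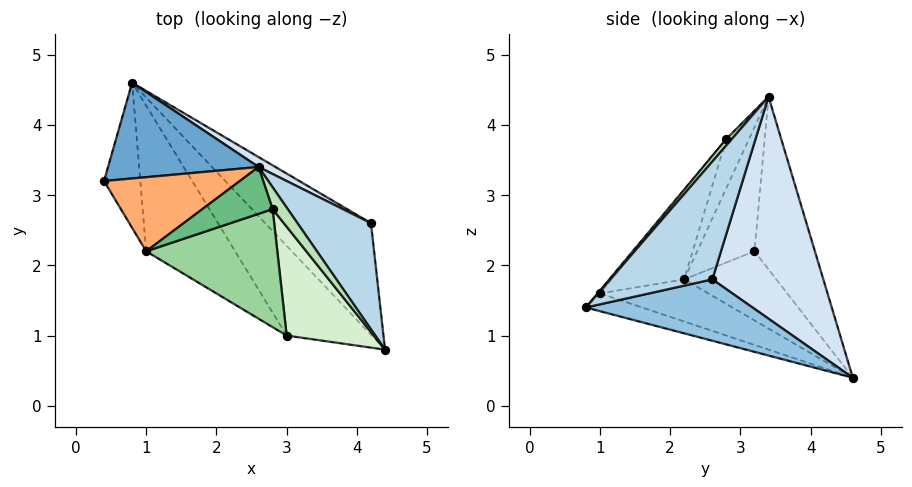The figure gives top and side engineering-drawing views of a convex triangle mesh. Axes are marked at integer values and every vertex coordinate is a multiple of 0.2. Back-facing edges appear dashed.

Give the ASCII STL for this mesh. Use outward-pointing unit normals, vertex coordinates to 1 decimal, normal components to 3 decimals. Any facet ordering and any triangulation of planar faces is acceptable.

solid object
 facet normal -0.517 0.728 0.451
  outer loop
   vertex 2.6 3.4 4.4
   vertex 0.8 4.6 0.4
   vertex 0.4 3.2 2.2
  endloop
 endfacet
 facet normal 0.487 0.241 -0.839
  outer loop
   vertex 4.2 2.6 1.8
   vertex 4.4 0.8 1.4
   vertex 0.8 4.6 0.4
  endloop
 endfacet
 facet normal 0.848 -0.023 0.529
  outer loop
   vertex 4.2 2.6 1.8
   vertex 2.6 3.4 4.4
   vertex 4.4 0.8 1.4
  endloop
 endfacet
 facet normal 0.495 0.868 0.038
  outer loop
   vertex 4.2 2.6 1.8
   vertex 0.8 4.6 0.4
   vertex 2.6 3.4 4.4
  endloop
 endfacet
 facet normal -0.837 -0.326 -0.440
  outer loop
   vertex 1.0 2.2 1.8
   vertex 0.4 3.2 2.2
   vertex 0.8 4.6 0.4
  endloop
 endfacet
 facet normal -0.553 -0.573 0.605
  outer loop
   vertex 1.0 2.2 1.8
   vertex 2.6 3.4 4.4
   vertex 0.4 3.2 2.2
  endloop
 endfacet
 facet normal -0.186 -0.411 -0.892
  outer loop
   vertex 3.0 1.0 1.6
   vertex 0.8 4.6 0.4
   vertex 4.4 0.8 1.4
  endloop
 endfacet
 facet normal -0.373 -0.490 -0.788
  outer loop
   vertex 3.0 1.0 1.6
   vertex 1.0 2.2 1.8
   vertex 0.8 4.6 0.4
  endloop
 endfacet
 facet normal -0.403 -0.711 0.576
  outer loop
   vertex 2.8 2.8 3.8
   vertex 2.6 3.4 4.4
   vertex 1.0 2.2 1.8
  endloop
 endfacet
 facet normal -0.383 -0.732 0.564
  outer loop
   vertex 2.8 2.8 3.8
   vertex 1.0 2.2 1.8
   vertex 3.0 1.0 1.6
  endloop
 endfacet
 facet normal 0.309 -0.619 0.722
  outer loop
   vertex 2.8 2.8 3.8
   vertex 4.4 0.8 1.4
   vertex 2.6 3.4 4.4
  endloop
 endfacet
 facet normal -0.020 -0.775 0.632
  outer loop
   vertex 2.8 2.8 3.8
   vertex 3.0 1.0 1.6
   vertex 4.4 0.8 1.4
  endloop
 endfacet
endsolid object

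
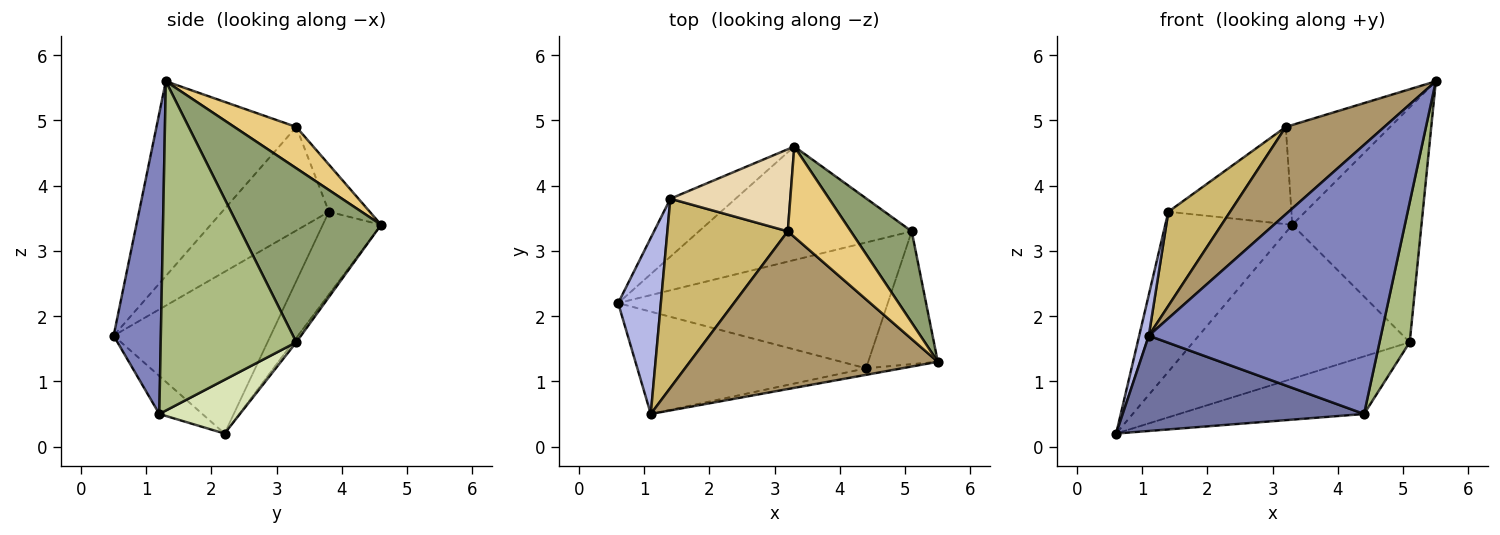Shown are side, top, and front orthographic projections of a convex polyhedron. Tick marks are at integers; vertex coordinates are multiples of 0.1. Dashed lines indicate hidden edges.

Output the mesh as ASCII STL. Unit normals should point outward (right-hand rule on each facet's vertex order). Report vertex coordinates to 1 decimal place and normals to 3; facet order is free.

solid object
 facet normal -0.121 -0.677 -0.726
  outer loop
   vertex 4.4 1.2 0.5
   vertex 1.1 0.5 1.7
   vertex 0.6 2.2 0.2
  endloop
 endfacet
 facet normal 0.199 -0.980 -0.024
  outer loop
   vertex 4.4 1.2 0.5
   vertex 5.5 1.3 5.6
   vertex 1.1 0.5 1.7
  endloop
 endfacet
 facet normal -0.396 0.863 -0.313
  outer loop
   vertex 1.4 3.8 3.6
   vertex 3.3 4.6 3.4
   vertex 0.6 2.2 0.2
  endloop
 endfacet
 facet normal -0.965 -0.059 0.255
  outer loop
   vertex 1.4 3.8 3.6
   vertex 0.6 2.2 0.2
   vertex 1.1 0.5 1.7
  endloop
 endfacet
 facet normal 0.719 0.647 0.252
  outer loop
   vertex 5.1 3.3 1.6
   vertex 3.3 4.6 3.4
   vertex 5.5 1.3 5.6
  endloop
 endfacet
 facet normal 0.956 -0.213 -0.202
  outer loop
   vertex 5.1 3.3 1.6
   vertex 5.5 1.3 5.6
   vertex 4.4 1.2 0.5
  endloop
 endfacet
 facet normal -0.012 0.805 -0.593
  outer loop
   vertex 5.1 3.3 1.6
   vertex 0.6 2.2 0.2
   vertex 3.3 4.6 3.4
  endloop
 endfacet
 facet normal 0.178 0.409 -0.895
  outer loop
   vertex 5.1 3.3 1.6
   vertex 4.4 1.2 0.5
   vertex 0.6 2.2 0.2
  endloop
 endfacet
 facet normal -0.566 -0.399 0.721
  outer loop
   vertex 3.2 3.3 4.9
   vertex 1.1 0.5 1.7
   vertex 5.5 1.3 5.6
  endloop
 endfacet
 facet normal -0.610 -0.353 0.709
  outer loop
   vertex 3.2 3.3 4.9
   vertex 1.4 3.8 3.6
   vertex 1.1 0.5 1.7
  endloop
 endfacet
 facet normal 0.403 0.678 0.615
  outer loop
   vertex 3.2 3.3 4.9
   vertex 5.5 1.3 5.6
   vertex 3.3 4.6 3.4
  endloop
 endfacet
 facet normal -0.246 0.741 0.625
  outer loop
   vertex 3.2 3.3 4.9
   vertex 3.3 4.6 3.4
   vertex 1.4 3.8 3.6
  endloop
 endfacet
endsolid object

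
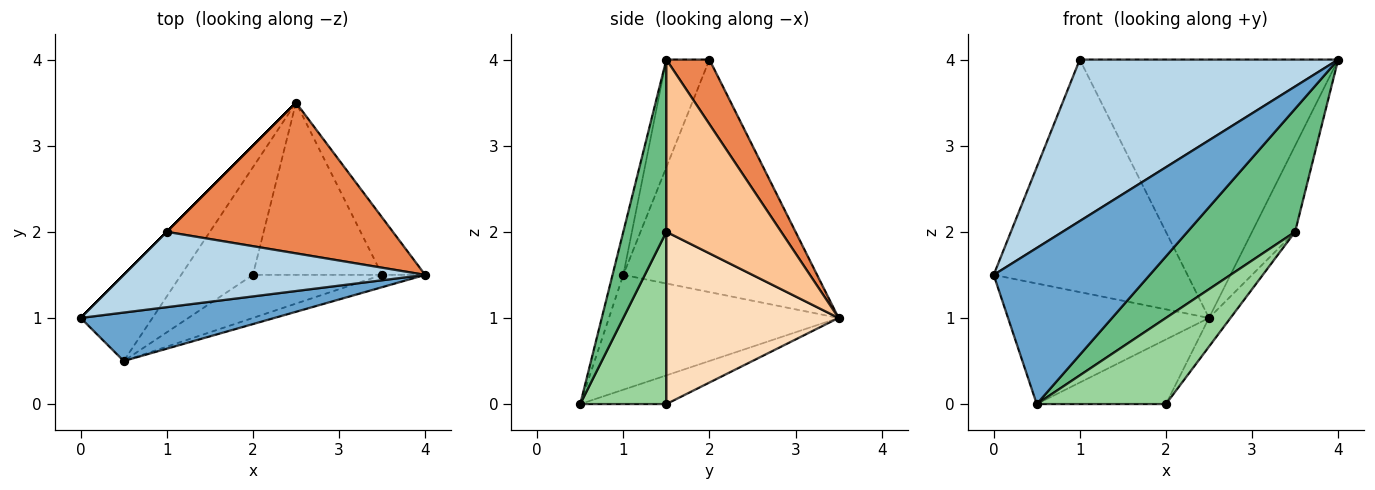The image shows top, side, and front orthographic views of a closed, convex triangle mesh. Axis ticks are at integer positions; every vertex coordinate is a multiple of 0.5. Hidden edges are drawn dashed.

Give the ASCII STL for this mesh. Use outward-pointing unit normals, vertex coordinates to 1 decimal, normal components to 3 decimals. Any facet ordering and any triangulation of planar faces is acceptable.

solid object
 facet normal -0.066 -0.953 0.296
  outer loop
   vertex 0.5 0.5 0.0
   vertex 4.0 1.5 4.0
   vertex 0.0 1.0 1.5
  endloop
 endfacet
 facet normal -0.681 0.596 -0.426
  outer loop
   vertex 0.5 0.5 0.0
   vertex 0.0 1.0 1.5
   vertex 2.5 3.5 1.0
  endloop
 endfacet
 facet normal -0.149 -0.896 0.418
  outer loop
   vertex 1.0 2.0 4.0
   vertex 0.0 1.0 1.5
   vertex 4.0 1.5 4.0
  endloop
 endfacet
 facet normal -0.707 0.707 0.000
  outer loop
   vertex 1.0 2.0 4.0
   vertex 2.5 3.5 1.0
   vertex 0.0 1.0 1.5
  endloop
 endfacet
 facet normal 0.142 0.855 0.499
  outer loop
   vertex 1.0 2.0 4.0
   vertex 4.0 1.5 4.0
   vertex 2.5 3.5 1.0
  endloop
 endfacet
 facet normal -0.324 0.487 -0.811
  outer loop
   vertex 2.0 1.5 0.0
   vertex 0.5 0.5 0.0
   vertex 2.5 3.5 1.0
  endloop
 endfacet
 facet normal 0.912 0.342 -0.228
  outer loop
   vertex 3.5 1.5 2.0
   vertex 2.5 3.5 1.0
   vertex 4.0 1.5 4.0
  endloop
 endfacet
 facet normal 0.796 0.100 -0.597
  outer loop
   vertex 3.5 1.5 2.0
   vertex 2.0 1.5 0.0
   vertex 2.5 3.5 1.0
  endloop
 endfacet
 facet normal 0.370 -0.925 -0.092
  outer loop
   vertex 3.5 1.5 2.0
   vertex 4.0 1.5 4.0
   vertex 0.5 0.5 0.0
  endloop
 endfacet
 facet normal 0.512 -0.768 -0.384
  outer loop
   vertex 3.5 1.5 2.0
   vertex 0.5 0.5 0.0
   vertex 2.0 1.5 0.0
  endloop
 endfacet
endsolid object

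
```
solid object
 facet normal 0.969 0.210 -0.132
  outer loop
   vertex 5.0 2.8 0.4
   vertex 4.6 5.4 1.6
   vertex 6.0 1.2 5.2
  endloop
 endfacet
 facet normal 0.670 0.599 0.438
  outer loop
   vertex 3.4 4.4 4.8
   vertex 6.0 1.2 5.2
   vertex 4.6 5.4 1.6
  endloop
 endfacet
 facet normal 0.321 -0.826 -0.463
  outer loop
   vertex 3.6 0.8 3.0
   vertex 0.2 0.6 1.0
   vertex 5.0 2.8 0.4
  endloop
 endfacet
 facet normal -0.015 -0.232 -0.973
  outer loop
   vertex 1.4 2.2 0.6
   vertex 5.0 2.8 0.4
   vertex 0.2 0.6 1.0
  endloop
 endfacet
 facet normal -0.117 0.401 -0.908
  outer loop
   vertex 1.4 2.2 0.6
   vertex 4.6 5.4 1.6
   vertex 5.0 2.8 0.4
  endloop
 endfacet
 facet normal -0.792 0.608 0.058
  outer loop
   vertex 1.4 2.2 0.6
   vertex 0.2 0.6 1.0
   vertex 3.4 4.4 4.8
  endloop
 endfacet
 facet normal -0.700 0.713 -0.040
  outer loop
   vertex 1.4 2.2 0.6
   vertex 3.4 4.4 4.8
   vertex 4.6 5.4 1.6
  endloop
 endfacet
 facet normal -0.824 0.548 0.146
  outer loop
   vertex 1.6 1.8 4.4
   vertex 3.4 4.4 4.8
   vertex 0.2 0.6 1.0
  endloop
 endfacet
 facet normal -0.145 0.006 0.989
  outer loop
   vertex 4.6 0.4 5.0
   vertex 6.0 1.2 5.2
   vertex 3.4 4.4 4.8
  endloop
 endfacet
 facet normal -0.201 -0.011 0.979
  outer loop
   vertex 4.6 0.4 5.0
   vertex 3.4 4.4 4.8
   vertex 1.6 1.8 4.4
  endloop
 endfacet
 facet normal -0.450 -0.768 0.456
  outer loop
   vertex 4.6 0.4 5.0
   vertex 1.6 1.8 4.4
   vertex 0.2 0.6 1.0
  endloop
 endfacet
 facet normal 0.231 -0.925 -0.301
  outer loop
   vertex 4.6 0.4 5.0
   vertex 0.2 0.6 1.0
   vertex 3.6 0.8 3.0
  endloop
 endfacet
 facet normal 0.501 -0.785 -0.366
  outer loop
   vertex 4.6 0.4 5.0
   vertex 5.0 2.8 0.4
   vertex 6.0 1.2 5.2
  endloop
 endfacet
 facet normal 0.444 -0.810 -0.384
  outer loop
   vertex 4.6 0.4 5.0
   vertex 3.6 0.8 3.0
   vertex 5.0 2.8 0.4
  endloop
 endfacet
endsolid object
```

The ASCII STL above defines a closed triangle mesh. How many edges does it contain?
21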